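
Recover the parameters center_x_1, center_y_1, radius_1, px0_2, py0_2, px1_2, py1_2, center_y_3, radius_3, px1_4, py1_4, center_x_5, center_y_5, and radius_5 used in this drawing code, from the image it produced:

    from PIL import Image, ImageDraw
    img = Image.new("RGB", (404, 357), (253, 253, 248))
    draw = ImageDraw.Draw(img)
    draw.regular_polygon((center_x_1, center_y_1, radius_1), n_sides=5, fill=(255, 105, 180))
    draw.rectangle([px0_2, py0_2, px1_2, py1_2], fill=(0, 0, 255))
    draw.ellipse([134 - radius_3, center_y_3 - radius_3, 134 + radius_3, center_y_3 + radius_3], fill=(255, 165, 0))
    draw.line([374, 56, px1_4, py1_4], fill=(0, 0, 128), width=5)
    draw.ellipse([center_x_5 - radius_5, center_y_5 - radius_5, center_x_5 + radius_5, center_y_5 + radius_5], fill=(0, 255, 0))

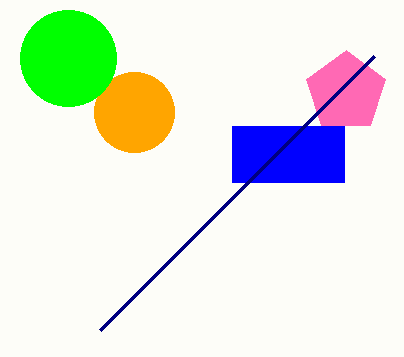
center_x_1 = 346, center_y_1 = 92, radius_1 = 42, px0_2 = 232, py0_2 = 126, px1_2 = 344, py1_2 = 182, center_y_3 = 112, radius_3 = 40, px1_4 = 100, py1_4 = 330, center_x_5 = 68, center_y_5 = 58, radius_5 = 48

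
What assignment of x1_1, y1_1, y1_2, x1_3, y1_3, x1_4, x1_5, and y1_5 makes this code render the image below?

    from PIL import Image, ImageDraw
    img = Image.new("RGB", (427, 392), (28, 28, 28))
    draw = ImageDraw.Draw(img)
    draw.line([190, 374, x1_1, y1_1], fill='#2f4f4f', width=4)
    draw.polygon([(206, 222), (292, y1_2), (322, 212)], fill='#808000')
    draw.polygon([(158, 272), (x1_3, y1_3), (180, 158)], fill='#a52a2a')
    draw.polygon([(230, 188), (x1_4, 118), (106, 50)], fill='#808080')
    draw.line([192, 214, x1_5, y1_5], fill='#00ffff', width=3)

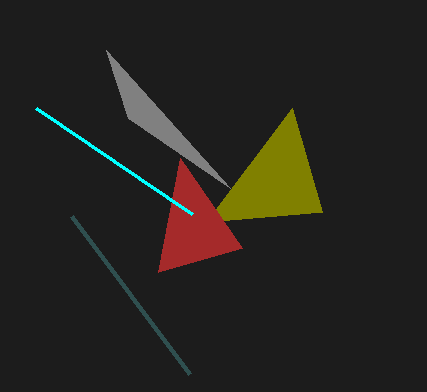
x1_1 = 72; y1_1 = 216; y1_2 = 108; x1_3 = 242; y1_3 = 248; x1_4 = 128; x1_5 = 36; y1_5 = 108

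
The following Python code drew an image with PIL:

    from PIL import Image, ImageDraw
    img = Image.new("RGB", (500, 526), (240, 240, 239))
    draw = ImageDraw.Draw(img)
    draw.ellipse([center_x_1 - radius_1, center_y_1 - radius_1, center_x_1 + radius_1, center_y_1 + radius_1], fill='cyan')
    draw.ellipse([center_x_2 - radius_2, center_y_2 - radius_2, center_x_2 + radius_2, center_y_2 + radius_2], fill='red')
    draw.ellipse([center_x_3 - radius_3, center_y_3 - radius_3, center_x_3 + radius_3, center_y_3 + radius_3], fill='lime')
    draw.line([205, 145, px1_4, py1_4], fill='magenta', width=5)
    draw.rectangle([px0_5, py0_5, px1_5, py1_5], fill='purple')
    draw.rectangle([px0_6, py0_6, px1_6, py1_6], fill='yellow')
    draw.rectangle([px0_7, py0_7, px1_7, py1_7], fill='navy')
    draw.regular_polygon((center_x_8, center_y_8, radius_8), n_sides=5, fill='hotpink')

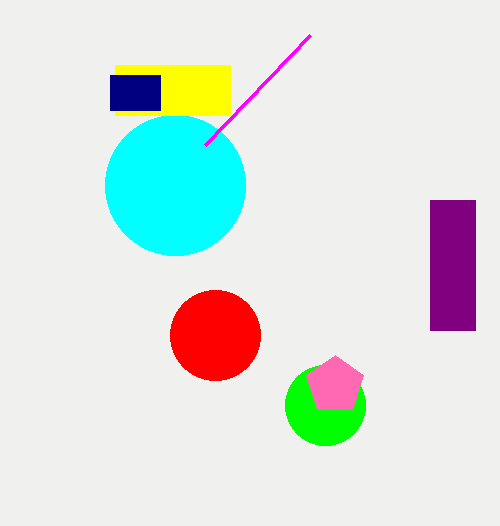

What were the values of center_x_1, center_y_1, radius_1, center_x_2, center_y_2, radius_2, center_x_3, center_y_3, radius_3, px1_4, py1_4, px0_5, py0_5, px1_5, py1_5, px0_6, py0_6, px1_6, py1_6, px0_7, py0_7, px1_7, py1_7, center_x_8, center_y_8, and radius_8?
center_x_1 = 175, center_y_1 = 185, radius_1 = 70, center_x_2 = 215, center_y_2 = 335, radius_2 = 45, center_x_3 = 325, center_y_3 = 405, radius_3 = 40, px1_4 = 310, py1_4 = 35, px0_5 = 430, py0_5 = 200, px1_5 = 475, py1_5 = 330, px0_6 = 115, py0_6 = 65, px1_6 = 230, py1_6 = 115, px0_7 = 110, py0_7 = 75, px1_7 = 160, py1_7 = 110, center_x_8 = 335, center_y_8 = 385, radius_8 = 30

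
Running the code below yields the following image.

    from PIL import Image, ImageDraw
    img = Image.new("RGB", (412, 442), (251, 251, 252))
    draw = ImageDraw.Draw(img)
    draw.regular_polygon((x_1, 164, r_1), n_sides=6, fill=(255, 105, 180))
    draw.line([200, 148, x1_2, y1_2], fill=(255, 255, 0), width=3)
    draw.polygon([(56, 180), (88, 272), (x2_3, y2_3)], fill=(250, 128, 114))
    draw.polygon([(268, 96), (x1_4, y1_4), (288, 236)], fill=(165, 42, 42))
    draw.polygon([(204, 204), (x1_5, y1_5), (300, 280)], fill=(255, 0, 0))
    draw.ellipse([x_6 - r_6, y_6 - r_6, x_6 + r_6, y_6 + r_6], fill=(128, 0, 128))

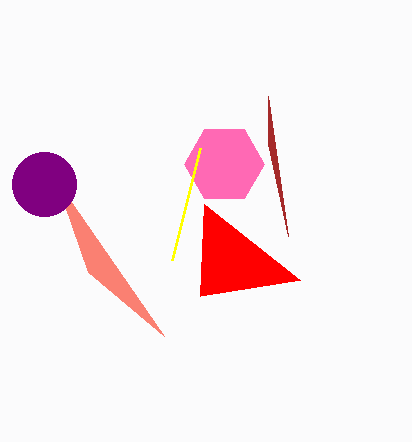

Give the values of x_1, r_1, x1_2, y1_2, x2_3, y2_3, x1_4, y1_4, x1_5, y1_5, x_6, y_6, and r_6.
x_1 = 224; r_1 = 40; x1_2 = 172; y1_2 = 260; x2_3 = 164; y2_3 = 336; x1_4 = 268; y1_4 = 144; x1_5 = 200; y1_5 = 296; x_6 = 44; y_6 = 184; r_6 = 32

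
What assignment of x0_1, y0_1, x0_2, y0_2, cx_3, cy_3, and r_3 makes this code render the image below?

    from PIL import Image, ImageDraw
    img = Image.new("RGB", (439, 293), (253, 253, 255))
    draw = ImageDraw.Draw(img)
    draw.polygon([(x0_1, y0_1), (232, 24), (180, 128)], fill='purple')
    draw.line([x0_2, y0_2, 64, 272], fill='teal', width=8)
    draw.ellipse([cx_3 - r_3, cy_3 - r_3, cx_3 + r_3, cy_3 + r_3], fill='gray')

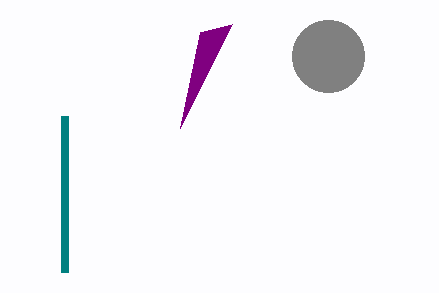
x0_1 = 200, y0_1 = 32, x0_2 = 64, y0_2 = 116, cx_3 = 328, cy_3 = 56, r_3 = 36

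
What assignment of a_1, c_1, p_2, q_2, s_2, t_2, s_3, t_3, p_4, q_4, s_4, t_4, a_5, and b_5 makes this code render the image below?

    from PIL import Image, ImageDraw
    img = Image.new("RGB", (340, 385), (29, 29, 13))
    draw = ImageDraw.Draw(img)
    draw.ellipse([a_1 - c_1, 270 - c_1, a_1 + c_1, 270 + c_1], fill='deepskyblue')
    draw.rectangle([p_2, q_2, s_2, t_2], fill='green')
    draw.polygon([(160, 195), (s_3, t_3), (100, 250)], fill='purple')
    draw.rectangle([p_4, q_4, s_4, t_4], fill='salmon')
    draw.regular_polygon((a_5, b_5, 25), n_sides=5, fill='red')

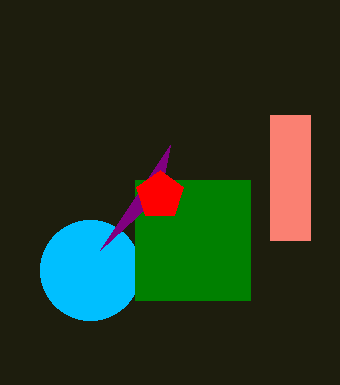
a_1 = 90; c_1 = 50; p_2 = 135; q_2 = 180; s_2 = 250; t_2 = 300; s_3 = 170; t_3 = 145; p_4 = 270; q_4 = 115; s_4 = 310; t_4 = 240; a_5 = 160; b_5 = 195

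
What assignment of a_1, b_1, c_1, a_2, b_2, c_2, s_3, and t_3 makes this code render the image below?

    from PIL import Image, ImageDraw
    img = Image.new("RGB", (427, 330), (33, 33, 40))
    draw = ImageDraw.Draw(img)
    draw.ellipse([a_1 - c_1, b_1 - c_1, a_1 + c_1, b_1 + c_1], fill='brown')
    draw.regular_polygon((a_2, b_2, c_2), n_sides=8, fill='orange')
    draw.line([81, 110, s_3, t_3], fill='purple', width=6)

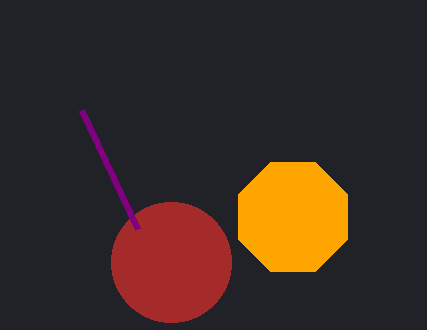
a_1 = 171, b_1 = 262, c_1 = 60, a_2 = 293, b_2 = 217, c_2 = 59, s_3 = 137, t_3 = 229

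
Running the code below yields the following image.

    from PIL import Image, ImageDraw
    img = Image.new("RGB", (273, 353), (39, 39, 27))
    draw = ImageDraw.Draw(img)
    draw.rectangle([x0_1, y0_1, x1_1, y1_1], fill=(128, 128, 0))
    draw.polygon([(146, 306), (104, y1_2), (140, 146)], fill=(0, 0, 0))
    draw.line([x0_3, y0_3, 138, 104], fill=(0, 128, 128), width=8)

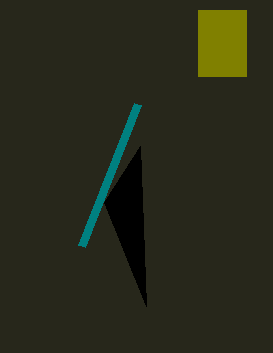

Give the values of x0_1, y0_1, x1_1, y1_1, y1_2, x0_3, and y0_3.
x0_1 = 198
y0_1 = 10
x1_1 = 246
y1_1 = 76
y1_2 = 202
x0_3 = 82
y0_3 = 246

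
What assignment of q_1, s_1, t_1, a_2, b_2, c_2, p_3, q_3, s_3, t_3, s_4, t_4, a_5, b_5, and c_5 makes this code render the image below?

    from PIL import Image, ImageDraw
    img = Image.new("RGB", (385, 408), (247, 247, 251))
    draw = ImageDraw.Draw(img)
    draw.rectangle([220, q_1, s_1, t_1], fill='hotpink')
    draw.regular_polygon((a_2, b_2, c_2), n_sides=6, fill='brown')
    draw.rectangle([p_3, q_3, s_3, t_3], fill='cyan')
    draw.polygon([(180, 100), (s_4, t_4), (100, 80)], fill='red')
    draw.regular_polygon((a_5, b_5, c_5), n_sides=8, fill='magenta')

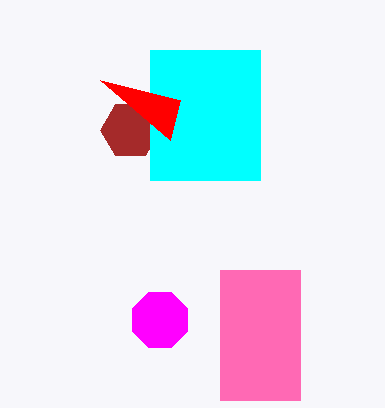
q_1 = 270, s_1 = 300, t_1 = 400, a_2 = 130, b_2 = 130, c_2 = 30, p_3 = 150, q_3 = 50, s_3 = 260, t_3 = 180, s_4 = 170, t_4 = 140, a_5 = 160, b_5 = 320, c_5 = 30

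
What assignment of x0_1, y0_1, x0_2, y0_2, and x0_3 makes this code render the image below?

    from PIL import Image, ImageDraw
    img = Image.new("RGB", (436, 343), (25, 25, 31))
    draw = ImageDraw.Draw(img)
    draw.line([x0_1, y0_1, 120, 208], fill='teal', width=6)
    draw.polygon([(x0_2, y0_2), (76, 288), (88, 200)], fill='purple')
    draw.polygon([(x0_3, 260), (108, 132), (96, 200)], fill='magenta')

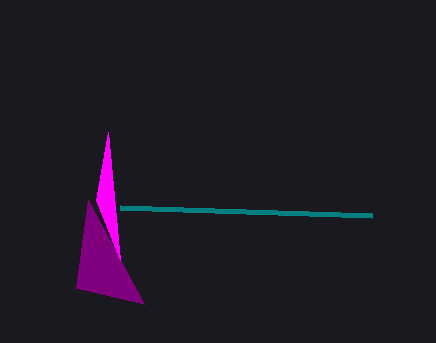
x0_1 = 372, y0_1 = 216, x0_2 = 144, y0_2 = 304, x0_3 = 120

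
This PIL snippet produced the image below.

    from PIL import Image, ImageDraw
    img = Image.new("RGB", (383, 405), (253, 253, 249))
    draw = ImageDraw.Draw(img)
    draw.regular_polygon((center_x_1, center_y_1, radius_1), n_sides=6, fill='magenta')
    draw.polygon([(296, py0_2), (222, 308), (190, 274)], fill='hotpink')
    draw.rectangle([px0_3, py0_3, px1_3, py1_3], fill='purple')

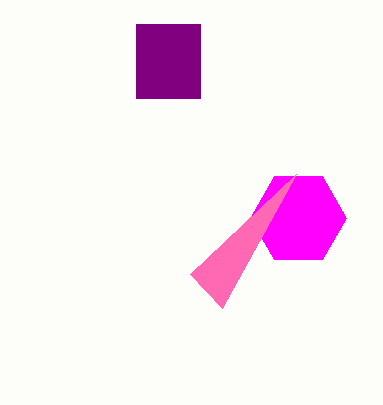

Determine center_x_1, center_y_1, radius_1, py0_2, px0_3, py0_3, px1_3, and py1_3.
center_x_1 = 298
center_y_1 = 218
radius_1 = 48
py0_2 = 174
px0_3 = 136
py0_3 = 24
px1_3 = 200
py1_3 = 98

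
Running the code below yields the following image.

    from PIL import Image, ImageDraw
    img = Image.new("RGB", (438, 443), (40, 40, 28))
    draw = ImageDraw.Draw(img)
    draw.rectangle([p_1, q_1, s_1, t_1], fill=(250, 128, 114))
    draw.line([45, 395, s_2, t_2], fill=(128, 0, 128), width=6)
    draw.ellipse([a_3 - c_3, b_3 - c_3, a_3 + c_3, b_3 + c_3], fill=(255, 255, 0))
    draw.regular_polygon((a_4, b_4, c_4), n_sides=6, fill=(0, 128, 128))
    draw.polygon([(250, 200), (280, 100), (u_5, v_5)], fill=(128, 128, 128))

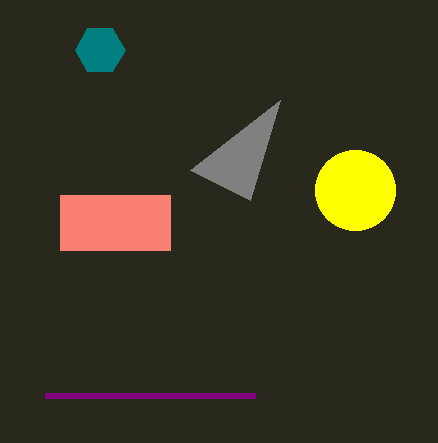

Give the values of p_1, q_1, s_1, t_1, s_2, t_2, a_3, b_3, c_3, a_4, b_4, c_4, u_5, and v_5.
p_1 = 60
q_1 = 195
s_1 = 170
t_1 = 250
s_2 = 255
t_2 = 395
a_3 = 355
b_3 = 190
c_3 = 40
a_4 = 100
b_4 = 50
c_4 = 25
u_5 = 190
v_5 = 170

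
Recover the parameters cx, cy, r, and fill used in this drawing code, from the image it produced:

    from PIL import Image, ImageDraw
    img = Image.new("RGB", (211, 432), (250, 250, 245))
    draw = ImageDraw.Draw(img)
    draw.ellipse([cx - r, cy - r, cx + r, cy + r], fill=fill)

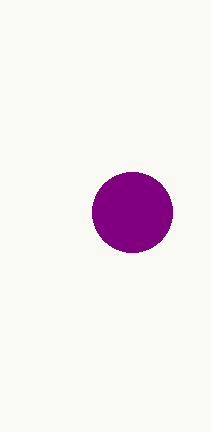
cx = 132, cy = 212, r = 40, fill = 'purple'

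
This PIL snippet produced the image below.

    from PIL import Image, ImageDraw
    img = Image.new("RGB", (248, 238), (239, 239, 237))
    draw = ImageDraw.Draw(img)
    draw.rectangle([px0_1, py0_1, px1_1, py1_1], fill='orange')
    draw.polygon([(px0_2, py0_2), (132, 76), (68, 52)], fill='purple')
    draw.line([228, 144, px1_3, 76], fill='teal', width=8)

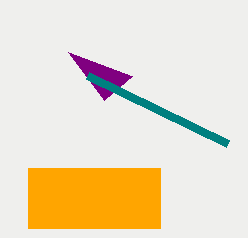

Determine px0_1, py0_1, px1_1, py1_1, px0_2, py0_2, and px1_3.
px0_1 = 28, py0_1 = 168, px1_1 = 160, py1_1 = 228, px0_2 = 104, py0_2 = 100, px1_3 = 88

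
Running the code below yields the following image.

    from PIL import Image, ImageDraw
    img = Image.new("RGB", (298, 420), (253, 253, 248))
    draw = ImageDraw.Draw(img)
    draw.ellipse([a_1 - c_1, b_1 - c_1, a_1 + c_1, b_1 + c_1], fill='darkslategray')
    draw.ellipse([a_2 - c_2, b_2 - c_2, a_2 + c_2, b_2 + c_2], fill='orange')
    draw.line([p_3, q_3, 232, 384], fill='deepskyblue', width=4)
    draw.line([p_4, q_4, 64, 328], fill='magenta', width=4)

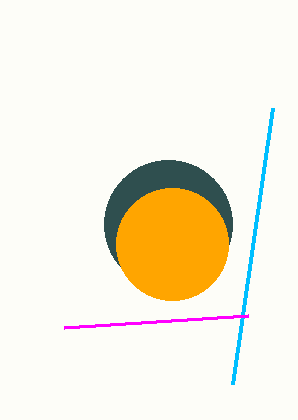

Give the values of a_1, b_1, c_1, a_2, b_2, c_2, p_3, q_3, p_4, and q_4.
a_1 = 168; b_1 = 224; c_1 = 64; a_2 = 172; b_2 = 244; c_2 = 56; p_3 = 272; q_3 = 108; p_4 = 248; q_4 = 316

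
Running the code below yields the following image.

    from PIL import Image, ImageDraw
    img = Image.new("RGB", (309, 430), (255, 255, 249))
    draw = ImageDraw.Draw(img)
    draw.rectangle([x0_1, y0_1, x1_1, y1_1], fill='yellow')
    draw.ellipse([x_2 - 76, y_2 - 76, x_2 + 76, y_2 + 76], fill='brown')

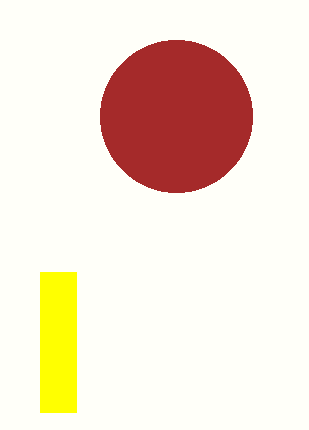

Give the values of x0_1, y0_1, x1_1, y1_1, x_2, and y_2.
x0_1 = 40, y0_1 = 272, x1_1 = 76, y1_1 = 412, x_2 = 176, y_2 = 116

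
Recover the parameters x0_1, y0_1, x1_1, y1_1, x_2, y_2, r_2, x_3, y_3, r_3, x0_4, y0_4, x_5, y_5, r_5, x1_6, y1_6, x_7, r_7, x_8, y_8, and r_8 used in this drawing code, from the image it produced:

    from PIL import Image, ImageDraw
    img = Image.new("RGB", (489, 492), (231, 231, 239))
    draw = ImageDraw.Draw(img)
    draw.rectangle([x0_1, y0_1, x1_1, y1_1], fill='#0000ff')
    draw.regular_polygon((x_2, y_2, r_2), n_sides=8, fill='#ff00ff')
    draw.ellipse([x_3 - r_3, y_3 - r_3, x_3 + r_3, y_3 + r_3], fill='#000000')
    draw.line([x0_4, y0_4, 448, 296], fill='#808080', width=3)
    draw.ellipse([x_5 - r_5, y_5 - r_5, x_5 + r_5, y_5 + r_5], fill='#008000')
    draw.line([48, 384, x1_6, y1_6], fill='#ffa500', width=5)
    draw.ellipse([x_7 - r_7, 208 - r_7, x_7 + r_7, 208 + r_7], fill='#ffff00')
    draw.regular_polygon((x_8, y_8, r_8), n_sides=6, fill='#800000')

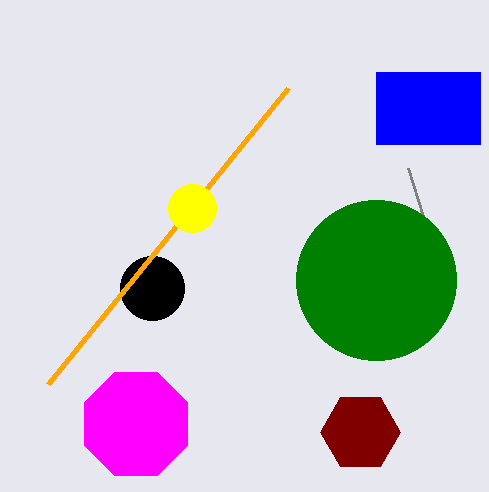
x0_1 = 376
y0_1 = 72
x1_1 = 480
y1_1 = 144
x_2 = 136
y_2 = 424
r_2 = 56
x_3 = 152
y_3 = 288
r_3 = 32
x0_4 = 408
y0_4 = 168
x_5 = 376
y_5 = 280
r_5 = 80
x1_6 = 288
y1_6 = 88
x_7 = 192
r_7 = 24
x_8 = 360
y_8 = 432
r_8 = 40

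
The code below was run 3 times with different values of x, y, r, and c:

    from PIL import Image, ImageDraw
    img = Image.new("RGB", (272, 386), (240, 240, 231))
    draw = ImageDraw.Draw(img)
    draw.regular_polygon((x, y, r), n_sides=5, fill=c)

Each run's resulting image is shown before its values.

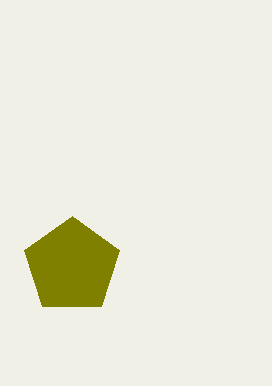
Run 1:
x = 72; y = 266; r = 50; c = 'olive'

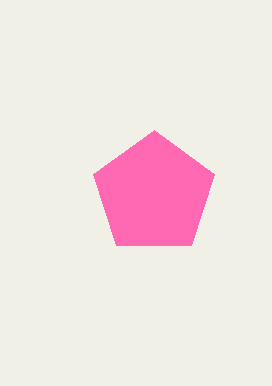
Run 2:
x = 154; y = 194; r = 64; c = 'hotpink'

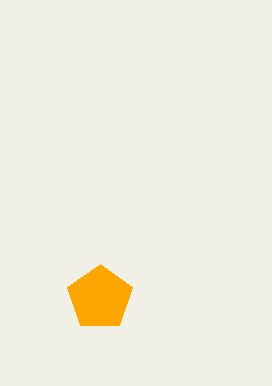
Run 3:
x = 100
y = 298
r = 34
c = 'orange'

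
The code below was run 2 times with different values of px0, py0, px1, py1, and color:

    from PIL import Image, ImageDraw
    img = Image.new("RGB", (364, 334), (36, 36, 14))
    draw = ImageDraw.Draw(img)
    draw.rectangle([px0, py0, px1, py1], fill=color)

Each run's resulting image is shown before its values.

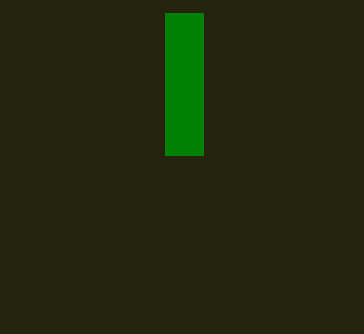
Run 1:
px0 = 165, py0 = 13, px1 = 203, py1 = 155, color = 'green'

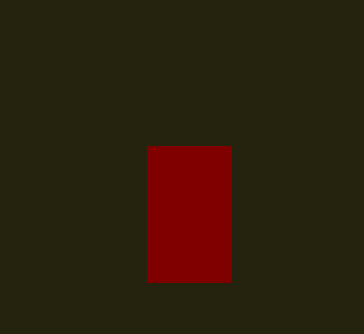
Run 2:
px0 = 147; py0 = 146; px1 = 231; py1 = 282; color = 'maroon'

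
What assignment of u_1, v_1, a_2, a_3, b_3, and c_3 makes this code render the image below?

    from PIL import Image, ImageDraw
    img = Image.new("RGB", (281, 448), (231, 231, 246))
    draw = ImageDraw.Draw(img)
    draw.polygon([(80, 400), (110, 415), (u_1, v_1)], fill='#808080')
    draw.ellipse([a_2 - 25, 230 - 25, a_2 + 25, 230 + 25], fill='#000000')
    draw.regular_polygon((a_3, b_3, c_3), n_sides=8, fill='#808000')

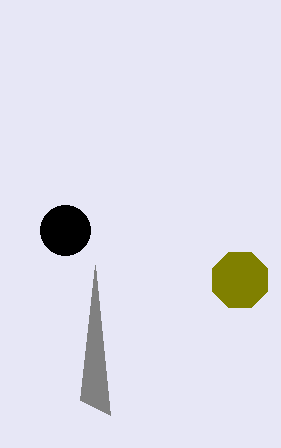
u_1 = 95, v_1 = 265, a_2 = 65, a_3 = 240, b_3 = 280, c_3 = 30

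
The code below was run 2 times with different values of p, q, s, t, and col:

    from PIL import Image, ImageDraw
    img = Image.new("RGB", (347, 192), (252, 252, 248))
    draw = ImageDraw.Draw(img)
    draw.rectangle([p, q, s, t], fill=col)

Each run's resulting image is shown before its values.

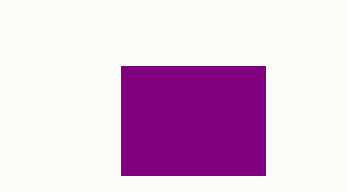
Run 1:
p = 121, q = 66, s = 265, t = 175, col = 'purple'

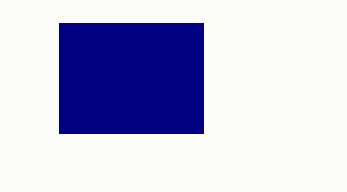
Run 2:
p = 59, q = 23, s = 203, t = 133, col = 'navy'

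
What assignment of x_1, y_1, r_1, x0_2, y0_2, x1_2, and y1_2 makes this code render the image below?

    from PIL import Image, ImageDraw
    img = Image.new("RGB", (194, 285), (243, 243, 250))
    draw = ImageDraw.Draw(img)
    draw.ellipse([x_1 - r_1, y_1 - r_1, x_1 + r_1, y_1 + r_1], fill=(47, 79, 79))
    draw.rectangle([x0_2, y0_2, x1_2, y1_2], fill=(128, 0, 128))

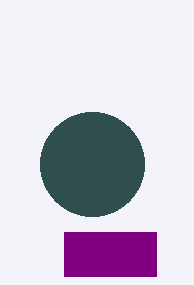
x_1 = 92
y_1 = 164
r_1 = 52
x0_2 = 64
y0_2 = 232
x1_2 = 156
y1_2 = 276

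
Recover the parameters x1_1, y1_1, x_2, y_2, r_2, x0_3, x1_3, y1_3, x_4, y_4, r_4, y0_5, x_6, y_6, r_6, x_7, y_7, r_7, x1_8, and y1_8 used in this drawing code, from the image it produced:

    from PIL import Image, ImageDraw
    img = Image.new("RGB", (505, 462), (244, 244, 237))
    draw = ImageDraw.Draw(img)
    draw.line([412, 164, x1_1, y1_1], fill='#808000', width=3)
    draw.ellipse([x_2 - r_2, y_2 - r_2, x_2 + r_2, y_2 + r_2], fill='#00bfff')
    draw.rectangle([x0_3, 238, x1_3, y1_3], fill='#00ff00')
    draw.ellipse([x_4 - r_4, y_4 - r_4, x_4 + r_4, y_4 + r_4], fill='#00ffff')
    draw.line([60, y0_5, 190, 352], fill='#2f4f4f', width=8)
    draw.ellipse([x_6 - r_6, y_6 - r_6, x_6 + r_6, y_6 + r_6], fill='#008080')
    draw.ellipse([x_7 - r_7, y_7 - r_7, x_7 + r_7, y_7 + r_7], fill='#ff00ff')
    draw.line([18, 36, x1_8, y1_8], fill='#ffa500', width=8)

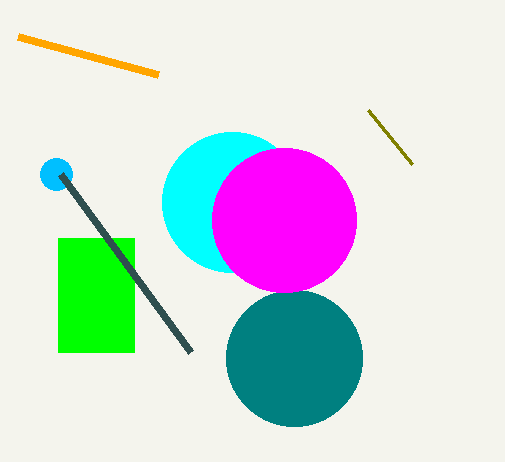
x1_1 = 368, y1_1 = 110, x_2 = 56, y_2 = 174, r_2 = 16, x0_3 = 58, x1_3 = 134, y1_3 = 352, x_4 = 232, y_4 = 202, r_4 = 70, y0_5 = 174, x_6 = 294, y_6 = 358, r_6 = 68, x_7 = 284, y_7 = 220, r_7 = 72, x1_8 = 158, y1_8 = 74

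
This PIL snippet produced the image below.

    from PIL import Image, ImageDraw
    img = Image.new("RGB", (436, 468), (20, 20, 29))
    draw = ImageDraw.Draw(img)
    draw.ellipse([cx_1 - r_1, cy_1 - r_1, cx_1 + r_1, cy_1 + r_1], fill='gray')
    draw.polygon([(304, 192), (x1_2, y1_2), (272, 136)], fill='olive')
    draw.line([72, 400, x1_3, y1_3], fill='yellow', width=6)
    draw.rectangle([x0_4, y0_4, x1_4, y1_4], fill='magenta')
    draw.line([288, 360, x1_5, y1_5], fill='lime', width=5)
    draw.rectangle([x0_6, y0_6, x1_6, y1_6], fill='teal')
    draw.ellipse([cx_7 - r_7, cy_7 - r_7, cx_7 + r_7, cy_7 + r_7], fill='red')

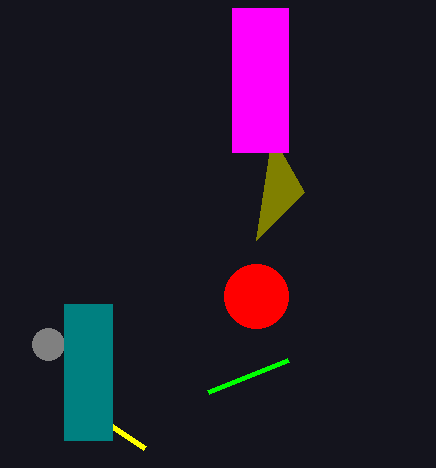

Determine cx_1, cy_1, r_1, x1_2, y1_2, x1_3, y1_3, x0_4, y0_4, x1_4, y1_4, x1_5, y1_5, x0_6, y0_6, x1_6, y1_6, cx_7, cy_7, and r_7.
cx_1 = 48, cy_1 = 344, r_1 = 16, x1_2 = 256, y1_2 = 240, x1_3 = 144, y1_3 = 448, x0_4 = 232, y0_4 = 8, x1_4 = 288, y1_4 = 152, x1_5 = 208, y1_5 = 392, x0_6 = 64, y0_6 = 304, x1_6 = 112, y1_6 = 440, cx_7 = 256, cy_7 = 296, r_7 = 32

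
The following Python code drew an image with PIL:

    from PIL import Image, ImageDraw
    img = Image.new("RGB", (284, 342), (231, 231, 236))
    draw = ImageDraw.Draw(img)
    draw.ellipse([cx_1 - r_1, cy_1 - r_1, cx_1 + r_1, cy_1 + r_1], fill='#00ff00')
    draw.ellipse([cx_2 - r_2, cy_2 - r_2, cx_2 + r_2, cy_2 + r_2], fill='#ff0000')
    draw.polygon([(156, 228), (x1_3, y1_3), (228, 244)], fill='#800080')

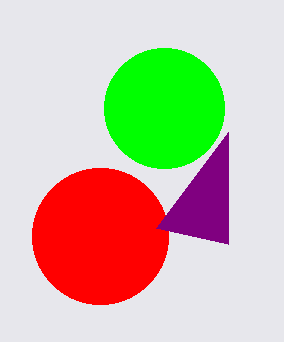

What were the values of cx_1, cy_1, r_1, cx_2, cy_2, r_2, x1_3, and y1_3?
cx_1 = 164
cy_1 = 108
r_1 = 60
cx_2 = 100
cy_2 = 236
r_2 = 68
x1_3 = 228
y1_3 = 132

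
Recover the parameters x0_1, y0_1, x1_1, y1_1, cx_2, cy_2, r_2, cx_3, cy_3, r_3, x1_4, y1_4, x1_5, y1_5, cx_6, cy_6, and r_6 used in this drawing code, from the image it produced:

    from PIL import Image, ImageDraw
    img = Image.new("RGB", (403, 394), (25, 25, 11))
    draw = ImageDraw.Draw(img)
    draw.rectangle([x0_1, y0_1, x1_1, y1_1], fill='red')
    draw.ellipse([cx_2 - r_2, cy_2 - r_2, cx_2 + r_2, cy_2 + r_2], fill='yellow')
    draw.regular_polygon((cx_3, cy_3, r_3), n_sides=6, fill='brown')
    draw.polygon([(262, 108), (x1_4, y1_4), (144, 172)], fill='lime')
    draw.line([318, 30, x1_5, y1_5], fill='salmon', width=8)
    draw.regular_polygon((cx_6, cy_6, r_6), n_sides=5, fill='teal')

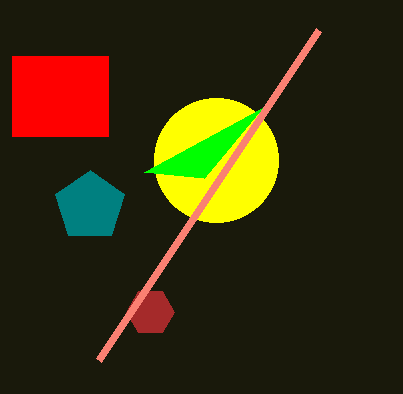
x0_1 = 12, y0_1 = 56, x1_1 = 108, y1_1 = 136, cx_2 = 216, cy_2 = 160, r_2 = 62, cx_3 = 150, cy_3 = 312, r_3 = 24, x1_4 = 204, y1_4 = 178, x1_5 = 98, y1_5 = 360, cx_6 = 90, cy_6 = 206, r_6 = 36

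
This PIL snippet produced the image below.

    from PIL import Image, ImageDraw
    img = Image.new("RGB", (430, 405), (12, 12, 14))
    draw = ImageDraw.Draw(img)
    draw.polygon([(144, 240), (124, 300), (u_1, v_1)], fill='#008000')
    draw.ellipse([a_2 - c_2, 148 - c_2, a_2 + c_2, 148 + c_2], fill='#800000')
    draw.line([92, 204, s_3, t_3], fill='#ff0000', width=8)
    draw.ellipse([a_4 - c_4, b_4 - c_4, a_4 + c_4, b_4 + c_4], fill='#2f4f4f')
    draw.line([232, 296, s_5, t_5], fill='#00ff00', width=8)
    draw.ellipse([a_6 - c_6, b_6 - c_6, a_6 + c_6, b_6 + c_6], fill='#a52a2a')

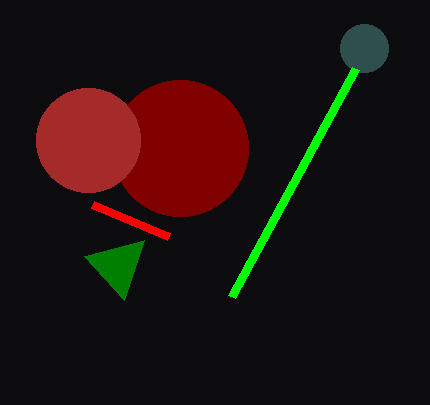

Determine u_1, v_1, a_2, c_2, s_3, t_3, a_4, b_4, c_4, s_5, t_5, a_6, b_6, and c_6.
u_1 = 84, v_1 = 256, a_2 = 180, c_2 = 68, s_3 = 168, t_3 = 236, a_4 = 364, b_4 = 48, c_4 = 24, s_5 = 356, t_5 = 68, a_6 = 88, b_6 = 140, c_6 = 52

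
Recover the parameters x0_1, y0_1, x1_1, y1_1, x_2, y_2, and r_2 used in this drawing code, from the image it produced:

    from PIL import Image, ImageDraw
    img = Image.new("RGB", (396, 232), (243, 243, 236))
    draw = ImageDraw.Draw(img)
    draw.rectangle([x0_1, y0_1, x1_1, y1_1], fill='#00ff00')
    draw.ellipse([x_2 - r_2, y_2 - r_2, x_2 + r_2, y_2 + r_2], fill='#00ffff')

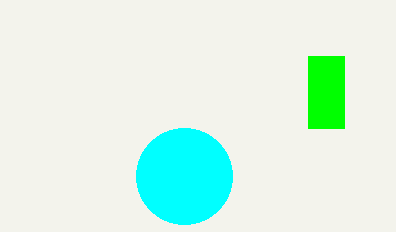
x0_1 = 308
y0_1 = 56
x1_1 = 344
y1_1 = 128
x_2 = 184
y_2 = 176
r_2 = 48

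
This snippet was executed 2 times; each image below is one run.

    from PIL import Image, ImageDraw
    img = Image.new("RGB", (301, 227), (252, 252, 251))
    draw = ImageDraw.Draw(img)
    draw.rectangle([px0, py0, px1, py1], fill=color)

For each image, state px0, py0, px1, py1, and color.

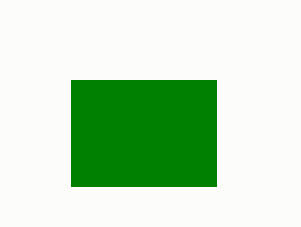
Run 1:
px0 = 71
py0 = 80
px1 = 216
py1 = 186
color = 'green'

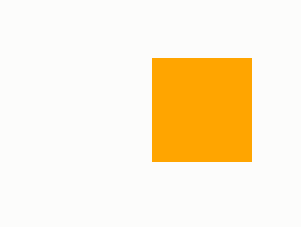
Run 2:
px0 = 152, py0 = 58, px1 = 251, py1 = 161, color = 'orange'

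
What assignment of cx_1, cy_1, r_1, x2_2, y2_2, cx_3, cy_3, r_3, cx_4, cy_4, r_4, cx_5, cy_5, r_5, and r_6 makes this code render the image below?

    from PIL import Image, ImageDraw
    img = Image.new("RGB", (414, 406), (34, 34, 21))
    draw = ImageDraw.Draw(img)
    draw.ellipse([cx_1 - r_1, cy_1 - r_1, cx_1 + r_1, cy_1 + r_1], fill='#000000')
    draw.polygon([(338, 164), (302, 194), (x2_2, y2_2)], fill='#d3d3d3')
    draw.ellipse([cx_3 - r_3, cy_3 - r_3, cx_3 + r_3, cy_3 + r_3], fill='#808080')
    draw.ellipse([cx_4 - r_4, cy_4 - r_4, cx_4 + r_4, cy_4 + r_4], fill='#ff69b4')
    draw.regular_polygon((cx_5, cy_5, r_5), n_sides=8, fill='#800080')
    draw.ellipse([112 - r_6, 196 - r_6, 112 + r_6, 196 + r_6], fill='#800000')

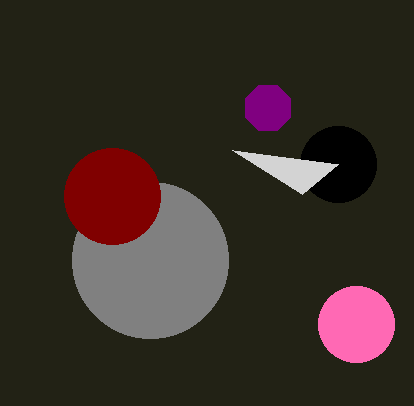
cx_1 = 338; cy_1 = 164; r_1 = 38; x2_2 = 232; y2_2 = 150; cx_3 = 150; cy_3 = 260; r_3 = 78; cx_4 = 356; cy_4 = 324; r_4 = 38; cx_5 = 268; cy_5 = 108; r_5 = 24; r_6 = 48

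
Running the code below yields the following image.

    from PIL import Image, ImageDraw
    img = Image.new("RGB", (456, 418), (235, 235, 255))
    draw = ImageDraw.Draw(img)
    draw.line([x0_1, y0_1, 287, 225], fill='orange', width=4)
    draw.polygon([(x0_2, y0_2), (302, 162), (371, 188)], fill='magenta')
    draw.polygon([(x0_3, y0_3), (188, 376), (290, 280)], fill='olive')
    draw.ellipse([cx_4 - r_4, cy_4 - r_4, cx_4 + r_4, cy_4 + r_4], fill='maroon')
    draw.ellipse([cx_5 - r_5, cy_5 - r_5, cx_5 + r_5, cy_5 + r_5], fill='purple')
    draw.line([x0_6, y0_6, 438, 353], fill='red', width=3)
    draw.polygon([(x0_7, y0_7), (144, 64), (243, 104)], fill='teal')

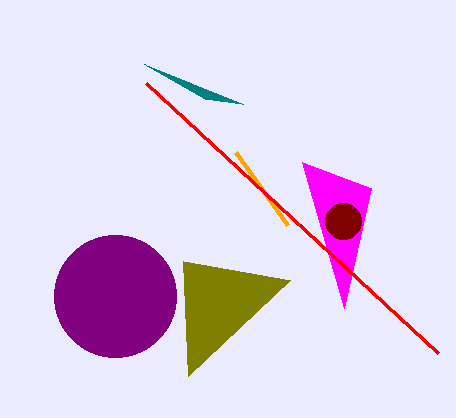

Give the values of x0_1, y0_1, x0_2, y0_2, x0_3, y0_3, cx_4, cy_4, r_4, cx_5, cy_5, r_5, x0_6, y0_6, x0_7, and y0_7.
x0_1 = 235, y0_1 = 152, x0_2 = 344, y0_2 = 308, x0_3 = 183, y0_3 = 261, cx_4 = 343, cy_4 = 221, r_4 = 18, cx_5 = 115, cy_5 = 296, r_5 = 61, x0_6 = 146, y0_6 = 83, x0_7 = 205, y0_7 = 99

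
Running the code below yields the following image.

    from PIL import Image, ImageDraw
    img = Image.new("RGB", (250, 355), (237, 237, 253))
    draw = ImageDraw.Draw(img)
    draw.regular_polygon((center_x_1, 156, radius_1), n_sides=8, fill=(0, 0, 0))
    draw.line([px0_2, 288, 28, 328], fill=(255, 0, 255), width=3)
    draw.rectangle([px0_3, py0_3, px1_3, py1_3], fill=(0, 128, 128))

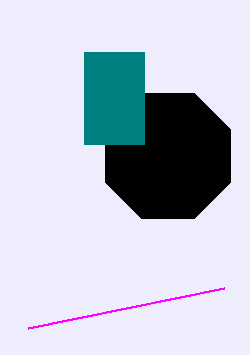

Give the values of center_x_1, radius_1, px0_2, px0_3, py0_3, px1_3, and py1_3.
center_x_1 = 168; radius_1 = 68; px0_2 = 224; px0_3 = 84; py0_3 = 52; px1_3 = 144; py1_3 = 144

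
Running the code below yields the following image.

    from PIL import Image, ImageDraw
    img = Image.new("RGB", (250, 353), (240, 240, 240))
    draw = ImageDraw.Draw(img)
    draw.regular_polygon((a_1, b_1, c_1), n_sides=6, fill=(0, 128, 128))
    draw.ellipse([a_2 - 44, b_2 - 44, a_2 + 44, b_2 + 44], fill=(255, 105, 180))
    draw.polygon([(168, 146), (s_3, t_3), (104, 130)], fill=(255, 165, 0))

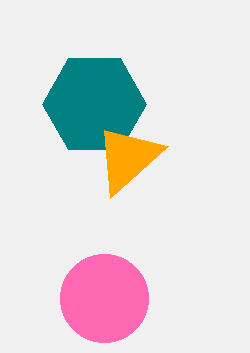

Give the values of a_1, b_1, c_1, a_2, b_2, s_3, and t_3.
a_1 = 94; b_1 = 104; c_1 = 52; a_2 = 104; b_2 = 298; s_3 = 110; t_3 = 198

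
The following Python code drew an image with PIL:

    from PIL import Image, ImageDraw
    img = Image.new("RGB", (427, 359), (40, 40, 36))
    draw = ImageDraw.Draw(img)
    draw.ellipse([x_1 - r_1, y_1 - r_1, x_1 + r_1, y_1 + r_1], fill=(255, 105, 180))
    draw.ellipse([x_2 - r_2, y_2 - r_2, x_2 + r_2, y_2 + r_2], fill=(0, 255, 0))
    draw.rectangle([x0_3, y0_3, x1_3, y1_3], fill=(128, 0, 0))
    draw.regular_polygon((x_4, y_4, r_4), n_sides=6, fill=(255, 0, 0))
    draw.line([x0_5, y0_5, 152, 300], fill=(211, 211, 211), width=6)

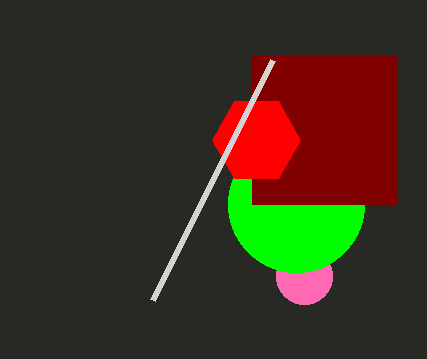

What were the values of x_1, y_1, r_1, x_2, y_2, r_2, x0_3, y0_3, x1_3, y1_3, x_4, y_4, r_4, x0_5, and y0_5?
x_1 = 304; y_1 = 276; r_1 = 28; x_2 = 296; y_2 = 204; r_2 = 68; x0_3 = 252; y0_3 = 56; x1_3 = 396; y1_3 = 204; x_4 = 256; y_4 = 140; r_4 = 44; x0_5 = 272; y0_5 = 60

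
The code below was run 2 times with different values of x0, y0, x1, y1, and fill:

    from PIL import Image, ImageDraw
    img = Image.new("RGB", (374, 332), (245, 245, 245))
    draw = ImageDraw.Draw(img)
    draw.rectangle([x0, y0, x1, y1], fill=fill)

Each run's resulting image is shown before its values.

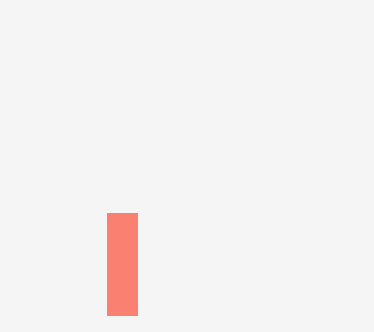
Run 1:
x0 = 107
y0 = 213
x1 = 137
y1 = 315
fill = 'salmon'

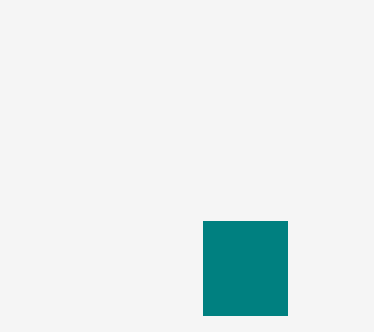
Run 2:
x0 = 203; y0 = 221; x1 = 287; y1 = 315; fill = 'teal'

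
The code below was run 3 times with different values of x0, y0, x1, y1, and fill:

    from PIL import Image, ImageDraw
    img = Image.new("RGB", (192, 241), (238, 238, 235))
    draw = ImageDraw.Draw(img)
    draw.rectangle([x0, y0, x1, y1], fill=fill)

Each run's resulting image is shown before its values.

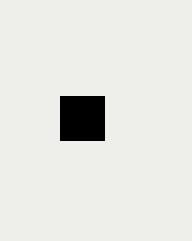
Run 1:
x0 = 60; y0 = 96; x1 = 104; y1 = 140; fill = 'black'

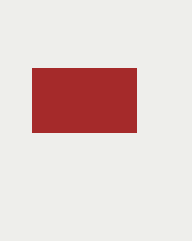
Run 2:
x0 = 32
y0 = 68
x1 = 136
y1 = 132
fill = 'brown'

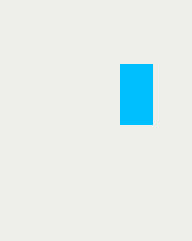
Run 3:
x0 = 120, y0 = 64, x1 = 152, y1 = 124, fill = 'deepskyblue'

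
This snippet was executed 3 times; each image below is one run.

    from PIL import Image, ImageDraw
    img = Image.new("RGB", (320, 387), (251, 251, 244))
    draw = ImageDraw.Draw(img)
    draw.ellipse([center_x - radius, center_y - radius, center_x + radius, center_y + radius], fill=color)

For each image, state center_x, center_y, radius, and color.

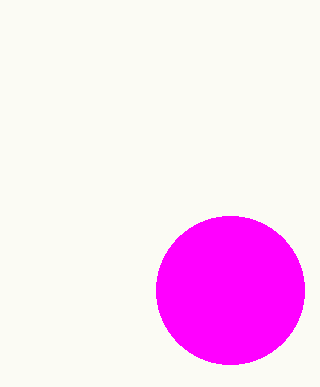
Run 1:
center_x = 230, center_y = 290, radius = 74, color = 'magenta'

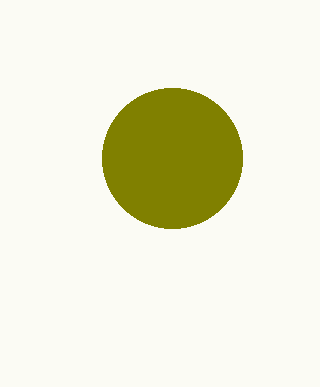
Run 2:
center_x = 172; center_y = 158; radius = 70; color = 'olive'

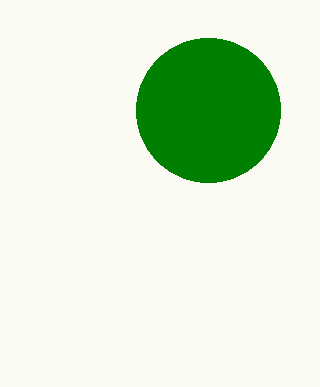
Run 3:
center_x = 208
center_y = 110
radius = 72
color = 'green'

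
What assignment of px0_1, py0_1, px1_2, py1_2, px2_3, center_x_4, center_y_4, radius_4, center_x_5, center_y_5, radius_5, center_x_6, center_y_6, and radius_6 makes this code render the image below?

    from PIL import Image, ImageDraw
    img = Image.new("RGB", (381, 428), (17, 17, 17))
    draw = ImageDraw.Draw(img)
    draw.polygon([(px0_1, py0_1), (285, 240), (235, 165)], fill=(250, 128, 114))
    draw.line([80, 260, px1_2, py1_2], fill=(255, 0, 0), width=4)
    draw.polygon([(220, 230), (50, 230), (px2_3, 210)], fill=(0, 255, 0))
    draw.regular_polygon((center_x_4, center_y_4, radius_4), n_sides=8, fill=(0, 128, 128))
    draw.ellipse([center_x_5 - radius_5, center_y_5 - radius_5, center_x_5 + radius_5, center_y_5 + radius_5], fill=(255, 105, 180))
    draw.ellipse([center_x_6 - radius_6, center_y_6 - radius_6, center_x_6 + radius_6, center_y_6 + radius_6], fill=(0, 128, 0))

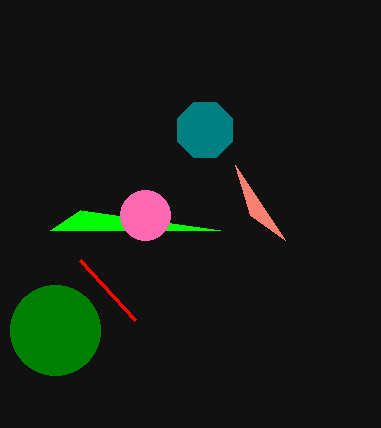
px0_1 = 250, py0_1 = 215, px1_2 = 135, py1_2 = 320, px2_3 = 80, center_x_4 = 205, center_y_4 = 130, radius_4 = 30, center_x_5 = 145, center_y_5 = 215, radius_5 = 25, center_x_6 = 55, center_y_6 = 330, radius_6 = 45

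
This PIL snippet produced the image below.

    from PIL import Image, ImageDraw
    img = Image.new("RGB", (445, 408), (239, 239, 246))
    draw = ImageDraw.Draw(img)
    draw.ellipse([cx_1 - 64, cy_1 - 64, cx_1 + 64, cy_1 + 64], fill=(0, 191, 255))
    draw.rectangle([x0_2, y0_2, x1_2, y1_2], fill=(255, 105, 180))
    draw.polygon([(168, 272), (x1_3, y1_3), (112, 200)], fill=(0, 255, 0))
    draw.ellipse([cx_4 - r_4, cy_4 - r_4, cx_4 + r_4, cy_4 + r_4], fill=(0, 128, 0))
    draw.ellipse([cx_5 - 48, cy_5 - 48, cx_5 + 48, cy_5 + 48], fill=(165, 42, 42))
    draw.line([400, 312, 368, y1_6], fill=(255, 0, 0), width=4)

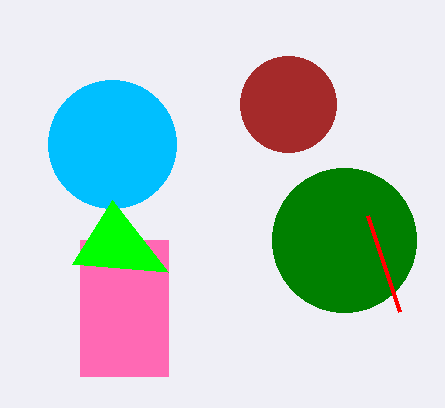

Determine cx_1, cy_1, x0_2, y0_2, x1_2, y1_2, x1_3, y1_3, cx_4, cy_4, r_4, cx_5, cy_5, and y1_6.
cx_1 = 112
cy_1 = 144
x0_2 = 80
y0_2 = 240
x1_2 = 168
y1_2 = 376
x1_3 = 72
y1_3 = 264
cx_4 = 344
cy_4 = 240
r_4 = 72
cx_5 = 288
cy_5 = 104
y1_6 = 216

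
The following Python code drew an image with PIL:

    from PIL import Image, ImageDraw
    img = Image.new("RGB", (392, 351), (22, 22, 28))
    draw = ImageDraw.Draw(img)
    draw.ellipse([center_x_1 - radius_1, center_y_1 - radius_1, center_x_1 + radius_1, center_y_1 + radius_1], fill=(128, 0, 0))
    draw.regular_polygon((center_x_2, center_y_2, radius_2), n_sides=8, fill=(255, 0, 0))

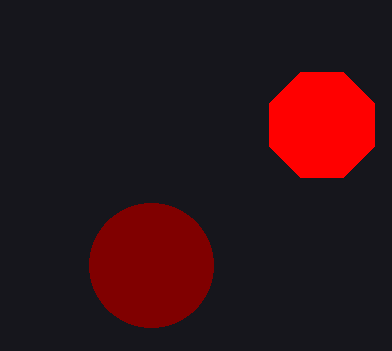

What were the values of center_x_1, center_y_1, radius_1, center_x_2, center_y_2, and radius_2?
center_x_1 = 151; center_y_1 = 265; radius_1 = 62; center_x_2 = 322; center_y_2 = 125; radius_2 = 57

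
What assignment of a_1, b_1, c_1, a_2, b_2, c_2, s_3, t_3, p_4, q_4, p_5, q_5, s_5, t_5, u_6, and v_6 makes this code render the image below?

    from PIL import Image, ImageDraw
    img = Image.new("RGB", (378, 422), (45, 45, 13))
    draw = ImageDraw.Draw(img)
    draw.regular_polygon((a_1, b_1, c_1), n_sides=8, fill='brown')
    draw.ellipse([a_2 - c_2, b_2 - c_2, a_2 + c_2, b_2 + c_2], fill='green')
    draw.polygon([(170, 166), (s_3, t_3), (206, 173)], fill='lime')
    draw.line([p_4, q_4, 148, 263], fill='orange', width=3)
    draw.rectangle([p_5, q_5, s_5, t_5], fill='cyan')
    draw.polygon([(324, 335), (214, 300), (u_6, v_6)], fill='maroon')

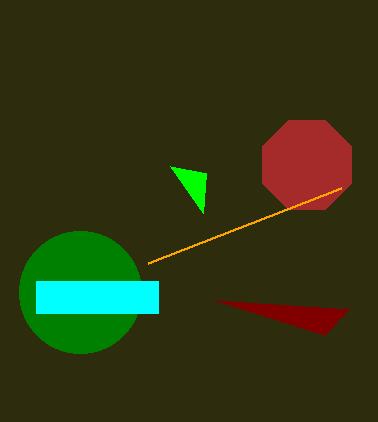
a_1 = 307
b_1 = 165
c_1 = 48
a_2 = 80
b_2 = 292
c_2 = 61
s_3 = 203
t_3 = 213
p_4 = 341
q_4 = 188
p_5 = 36
q_5 = 281
s_5 = 158
t_5 = 313
u_6 = 349
v_6 = 309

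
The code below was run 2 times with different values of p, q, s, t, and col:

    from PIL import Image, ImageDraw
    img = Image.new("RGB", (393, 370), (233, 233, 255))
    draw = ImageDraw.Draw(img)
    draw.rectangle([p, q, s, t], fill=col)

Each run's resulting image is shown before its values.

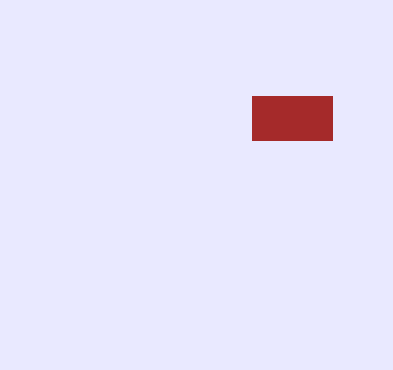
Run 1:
p = 252, q = 96, s = 332, t = 140, col = 'brown'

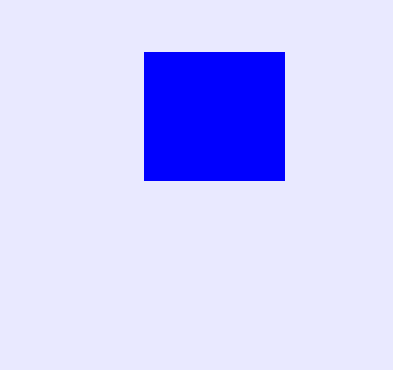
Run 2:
p = 144, q = 52, s = 284, t = 180, col = 'blue'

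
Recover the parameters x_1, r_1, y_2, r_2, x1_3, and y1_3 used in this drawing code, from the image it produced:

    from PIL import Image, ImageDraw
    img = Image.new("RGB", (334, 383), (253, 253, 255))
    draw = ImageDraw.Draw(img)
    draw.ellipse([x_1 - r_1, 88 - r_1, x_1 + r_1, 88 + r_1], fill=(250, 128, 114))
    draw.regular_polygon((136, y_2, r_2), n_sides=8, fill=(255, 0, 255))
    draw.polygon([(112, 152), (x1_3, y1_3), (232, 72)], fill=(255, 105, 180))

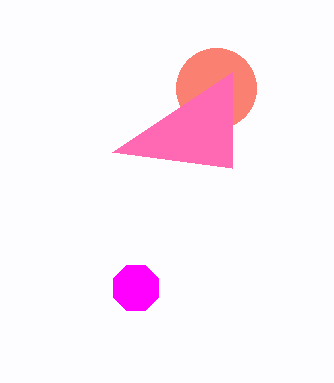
x_1 = 216, r_1 = 40, y_2 = 288, r_2 = 24, x1_3 = 232, y1_3 = 168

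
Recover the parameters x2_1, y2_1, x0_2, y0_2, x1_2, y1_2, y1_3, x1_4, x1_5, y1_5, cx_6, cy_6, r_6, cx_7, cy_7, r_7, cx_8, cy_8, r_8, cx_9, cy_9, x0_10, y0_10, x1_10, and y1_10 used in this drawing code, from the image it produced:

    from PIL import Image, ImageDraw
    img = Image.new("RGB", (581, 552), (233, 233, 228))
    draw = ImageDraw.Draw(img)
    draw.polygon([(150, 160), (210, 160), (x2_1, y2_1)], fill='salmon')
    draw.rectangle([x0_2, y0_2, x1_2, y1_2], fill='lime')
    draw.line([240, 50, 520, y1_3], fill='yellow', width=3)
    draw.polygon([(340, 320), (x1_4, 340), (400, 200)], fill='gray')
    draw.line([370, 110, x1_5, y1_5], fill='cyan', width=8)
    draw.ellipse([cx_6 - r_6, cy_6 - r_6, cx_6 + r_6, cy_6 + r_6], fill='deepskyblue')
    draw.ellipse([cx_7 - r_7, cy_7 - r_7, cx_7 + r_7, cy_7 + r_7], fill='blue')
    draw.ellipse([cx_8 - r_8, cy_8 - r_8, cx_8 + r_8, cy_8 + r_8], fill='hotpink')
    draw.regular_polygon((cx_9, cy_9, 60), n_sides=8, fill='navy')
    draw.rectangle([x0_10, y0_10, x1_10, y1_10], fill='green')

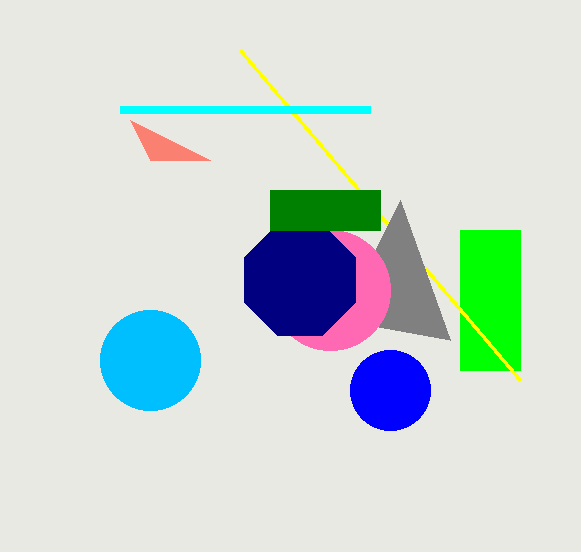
x2_1 = 130
y2_1 = 120
x0_2 = 460
y0_2 = 230
x1_2 = 520
y1_2 = 370
y1_3 = 380
x1_4 = 450
x1_5 = 120
y1_5 = 110
cx_6 = 150
cy_6 = 360
r_6 = 50
cx_7 = 390
cy_7 = 390
r_7 = 40
cx_8 = 330
cy_8 = 290
r_8 = 60
cx_9 = 300
cy_9 = 280
x0_10 = 270
y0_10 = 190
x1_10 = 380
y1_10 = 230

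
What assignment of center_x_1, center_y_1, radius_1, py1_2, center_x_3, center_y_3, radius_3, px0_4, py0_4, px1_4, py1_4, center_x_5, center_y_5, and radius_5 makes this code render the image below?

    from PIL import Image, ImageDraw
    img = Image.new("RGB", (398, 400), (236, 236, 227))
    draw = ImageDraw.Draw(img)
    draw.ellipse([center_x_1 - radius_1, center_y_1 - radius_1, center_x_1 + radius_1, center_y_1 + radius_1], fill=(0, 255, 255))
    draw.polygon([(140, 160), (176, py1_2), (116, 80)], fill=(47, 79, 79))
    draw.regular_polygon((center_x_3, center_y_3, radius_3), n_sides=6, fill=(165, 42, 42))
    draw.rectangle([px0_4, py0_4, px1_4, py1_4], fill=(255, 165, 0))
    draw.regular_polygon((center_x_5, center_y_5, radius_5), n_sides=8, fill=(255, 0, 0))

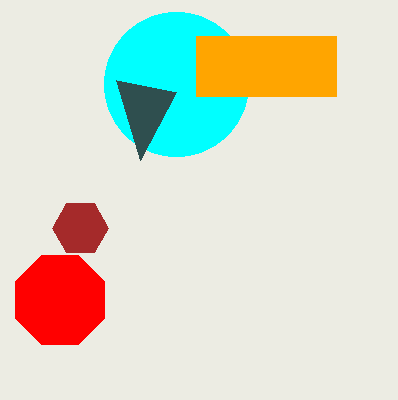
center_x_1 = 176, center_y_1 = 84, radius_1 = 72, py1_2 = 92, center_x_3 = 80, center_y_3 = 228, radius_3 = 28, px0_4 = 196, py0_4 = 36, px1_4 = 336, py1_4 = 96, center_x_5 = 60, center_y_5 = 300, radius_5 = 48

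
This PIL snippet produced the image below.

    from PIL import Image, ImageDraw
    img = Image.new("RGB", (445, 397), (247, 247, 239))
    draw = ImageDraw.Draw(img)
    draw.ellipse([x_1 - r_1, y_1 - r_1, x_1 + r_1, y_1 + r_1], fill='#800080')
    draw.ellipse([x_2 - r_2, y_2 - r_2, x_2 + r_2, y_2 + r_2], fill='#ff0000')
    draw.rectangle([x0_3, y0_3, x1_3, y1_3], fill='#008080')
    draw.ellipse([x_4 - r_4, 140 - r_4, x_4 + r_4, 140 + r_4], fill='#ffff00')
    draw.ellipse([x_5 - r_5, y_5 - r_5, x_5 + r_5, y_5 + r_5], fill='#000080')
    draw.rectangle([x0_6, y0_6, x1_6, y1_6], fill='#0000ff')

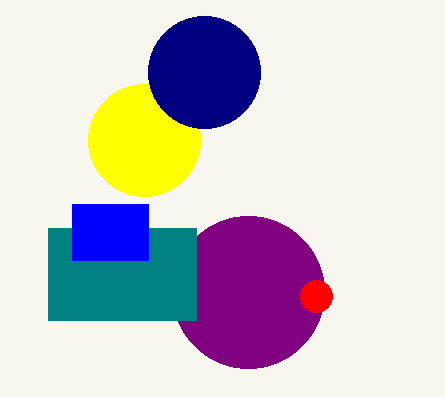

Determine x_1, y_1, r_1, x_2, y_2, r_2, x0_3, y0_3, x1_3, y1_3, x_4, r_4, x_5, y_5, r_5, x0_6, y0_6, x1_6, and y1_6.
x_1 = 248
y_1 = 292
r_1 = 76
x_2 = 316
y_2 = 296
r_2 = 16
x0_3 = 48
y0_3 = 228
x1_3 = 196
y1_3 = 320
x_4 = 144
r_4 = 56
x_5 = 204
y_5 = 72
r_5 = 56
x0_6 = 72
y0_6 = 204
x1_6 = 148
y1_6 = 260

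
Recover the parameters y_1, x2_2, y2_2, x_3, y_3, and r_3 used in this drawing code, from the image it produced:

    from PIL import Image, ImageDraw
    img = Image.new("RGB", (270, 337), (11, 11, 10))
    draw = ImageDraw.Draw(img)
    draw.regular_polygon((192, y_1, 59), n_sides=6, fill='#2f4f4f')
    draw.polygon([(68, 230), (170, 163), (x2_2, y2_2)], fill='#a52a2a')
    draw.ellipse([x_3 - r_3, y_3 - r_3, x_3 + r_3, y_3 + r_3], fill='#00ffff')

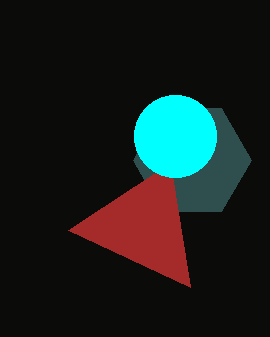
y_1 = 160; x2_2 = 190; y2_2 = 287; x_3 = 175; y_3 = 136; r_3 = 41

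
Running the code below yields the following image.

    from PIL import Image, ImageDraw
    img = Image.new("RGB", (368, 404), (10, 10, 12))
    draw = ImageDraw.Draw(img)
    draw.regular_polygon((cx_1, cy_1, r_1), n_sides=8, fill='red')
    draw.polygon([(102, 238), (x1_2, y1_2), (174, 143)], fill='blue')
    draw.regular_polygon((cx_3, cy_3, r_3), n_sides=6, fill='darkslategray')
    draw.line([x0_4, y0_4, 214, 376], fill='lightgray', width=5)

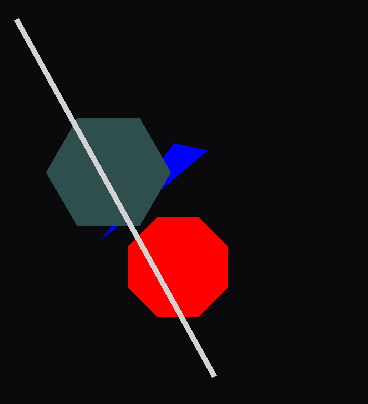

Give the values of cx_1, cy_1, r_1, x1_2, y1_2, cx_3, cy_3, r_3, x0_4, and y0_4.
cx_1 = 178
cy_1 = 267
r_1 = 54
x1_2 = 207
y1_2 = 150
cx_3 = 108
cy_3 = 172
r_3 = 62
x0_4 = 16
y0_4 = 19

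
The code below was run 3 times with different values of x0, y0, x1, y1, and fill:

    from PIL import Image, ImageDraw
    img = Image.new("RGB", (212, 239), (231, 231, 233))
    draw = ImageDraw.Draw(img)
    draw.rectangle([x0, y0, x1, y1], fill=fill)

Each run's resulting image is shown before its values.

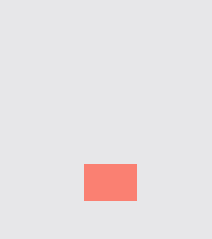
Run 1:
x0 = 84, y0 = 164, x1 = 136, y1 = 200, fill = 'salmon'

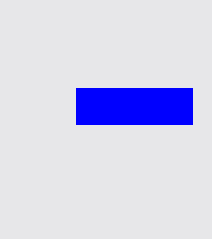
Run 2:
x0 = 76, y0 = 88, x1 = 192, y1 = 124, fill = 'blue'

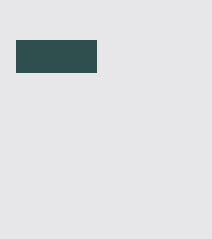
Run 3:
x0 = 16
y0 = 40
x1 = 96
y1 = 72
fill = 'darkslategray'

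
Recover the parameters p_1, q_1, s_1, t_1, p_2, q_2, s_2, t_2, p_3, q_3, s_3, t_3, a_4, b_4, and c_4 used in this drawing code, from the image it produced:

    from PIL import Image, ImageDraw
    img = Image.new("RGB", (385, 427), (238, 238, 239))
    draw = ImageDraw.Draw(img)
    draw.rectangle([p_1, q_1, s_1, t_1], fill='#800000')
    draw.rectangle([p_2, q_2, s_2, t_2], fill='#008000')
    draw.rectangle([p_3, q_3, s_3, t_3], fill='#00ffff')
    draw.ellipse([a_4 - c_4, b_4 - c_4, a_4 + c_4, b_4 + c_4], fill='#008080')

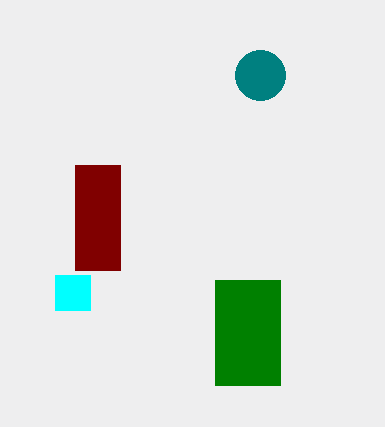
p_1 = 75, q_1 = 165, s_1 = 120, t_1 = 270, p_2 = 215, q_2 = 280, s_2 = 280, t_2 = 385, p_3 = 55, q_3 = 275, s_3 = 90, t_3 = 310, a_4 = 260, b_4 = 75, c_4 = 25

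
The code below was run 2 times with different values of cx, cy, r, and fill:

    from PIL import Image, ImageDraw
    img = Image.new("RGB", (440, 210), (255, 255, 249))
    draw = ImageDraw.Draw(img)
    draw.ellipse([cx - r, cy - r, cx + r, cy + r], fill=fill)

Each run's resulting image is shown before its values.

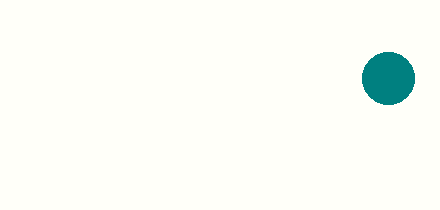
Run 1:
cx = 388, cy = 78, r = 26, fill = 'teal'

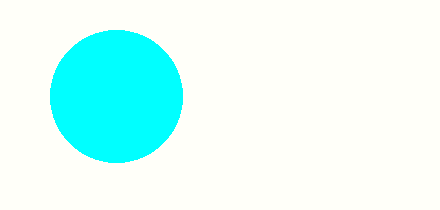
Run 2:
cx = 116; cy = 96; r = 66; fill = 'cyan'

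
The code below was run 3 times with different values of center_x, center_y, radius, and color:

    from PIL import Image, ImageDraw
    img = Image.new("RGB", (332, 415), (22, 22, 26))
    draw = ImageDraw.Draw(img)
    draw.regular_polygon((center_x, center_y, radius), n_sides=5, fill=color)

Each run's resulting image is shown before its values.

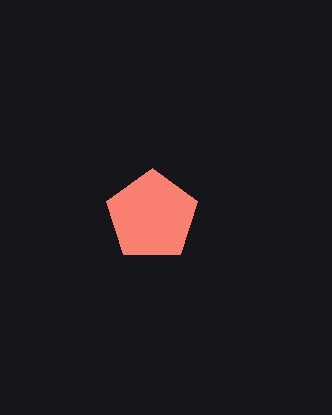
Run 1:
center_x = 152; center_y = 216; radius = 48; color = 'salmon'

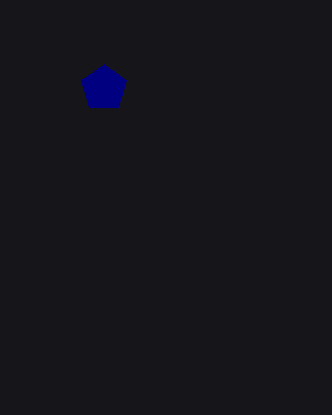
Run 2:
center_x = 104; center_y = 88; radius = 24; color = 'navy'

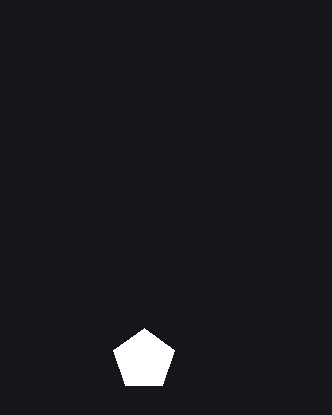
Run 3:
center_x = 144; center_y = 360; radius = 32; color = 'white'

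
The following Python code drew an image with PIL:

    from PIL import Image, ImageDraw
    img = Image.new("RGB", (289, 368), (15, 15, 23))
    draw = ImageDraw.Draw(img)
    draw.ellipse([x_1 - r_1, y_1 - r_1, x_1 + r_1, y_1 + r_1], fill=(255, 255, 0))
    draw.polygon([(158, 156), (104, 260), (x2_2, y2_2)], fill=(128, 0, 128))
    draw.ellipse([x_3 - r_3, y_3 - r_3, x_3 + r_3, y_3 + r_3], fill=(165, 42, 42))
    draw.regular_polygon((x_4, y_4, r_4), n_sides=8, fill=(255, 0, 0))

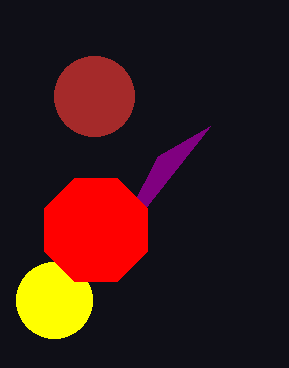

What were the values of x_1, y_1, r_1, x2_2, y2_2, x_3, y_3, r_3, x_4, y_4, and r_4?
x_1 = 54; y_1 = 300; r_1 = 38; x2_2 = 210; y2_2 = 126; x_3 = 94; y_3 = 96; r_3 = 40; x_4 = 96; y_4 = 230; r_4 = 56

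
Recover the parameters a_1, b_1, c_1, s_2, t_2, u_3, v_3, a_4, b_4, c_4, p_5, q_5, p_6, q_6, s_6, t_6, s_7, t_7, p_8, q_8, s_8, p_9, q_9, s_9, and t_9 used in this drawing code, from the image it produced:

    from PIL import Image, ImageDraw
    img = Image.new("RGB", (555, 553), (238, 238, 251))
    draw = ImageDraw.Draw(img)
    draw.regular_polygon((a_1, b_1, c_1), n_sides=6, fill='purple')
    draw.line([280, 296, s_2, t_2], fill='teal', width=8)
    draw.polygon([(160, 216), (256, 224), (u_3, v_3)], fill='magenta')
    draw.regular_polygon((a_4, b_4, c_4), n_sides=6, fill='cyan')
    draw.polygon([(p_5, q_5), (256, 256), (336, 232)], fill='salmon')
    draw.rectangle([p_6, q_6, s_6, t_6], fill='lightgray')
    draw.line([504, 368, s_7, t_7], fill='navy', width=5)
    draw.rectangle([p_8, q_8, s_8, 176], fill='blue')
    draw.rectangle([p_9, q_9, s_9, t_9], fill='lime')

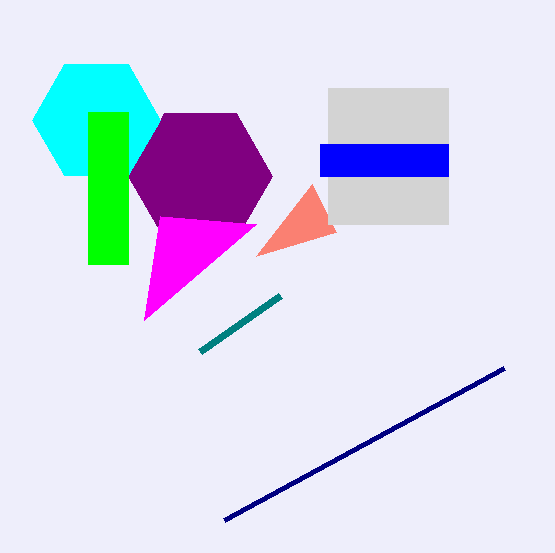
a_1 = 200, b_1 = 176, c_1 = 72, s_2 = 200, t_2 = 352, u_3 = 144, v_3 = 320, a_4 = 96, b_4 = 120, c_4 = 64, p_5 = 312, q_5 = 184, p_6 = 328, q_6 = 88, s_6 = 448, t_6 = 224, s_7 = 224, t_7 = 520, p_8 = 320, q_8 = 144, s_8 = 448, p_9 = 88, q_9 = 112, s_9 = 128, t_9 = 264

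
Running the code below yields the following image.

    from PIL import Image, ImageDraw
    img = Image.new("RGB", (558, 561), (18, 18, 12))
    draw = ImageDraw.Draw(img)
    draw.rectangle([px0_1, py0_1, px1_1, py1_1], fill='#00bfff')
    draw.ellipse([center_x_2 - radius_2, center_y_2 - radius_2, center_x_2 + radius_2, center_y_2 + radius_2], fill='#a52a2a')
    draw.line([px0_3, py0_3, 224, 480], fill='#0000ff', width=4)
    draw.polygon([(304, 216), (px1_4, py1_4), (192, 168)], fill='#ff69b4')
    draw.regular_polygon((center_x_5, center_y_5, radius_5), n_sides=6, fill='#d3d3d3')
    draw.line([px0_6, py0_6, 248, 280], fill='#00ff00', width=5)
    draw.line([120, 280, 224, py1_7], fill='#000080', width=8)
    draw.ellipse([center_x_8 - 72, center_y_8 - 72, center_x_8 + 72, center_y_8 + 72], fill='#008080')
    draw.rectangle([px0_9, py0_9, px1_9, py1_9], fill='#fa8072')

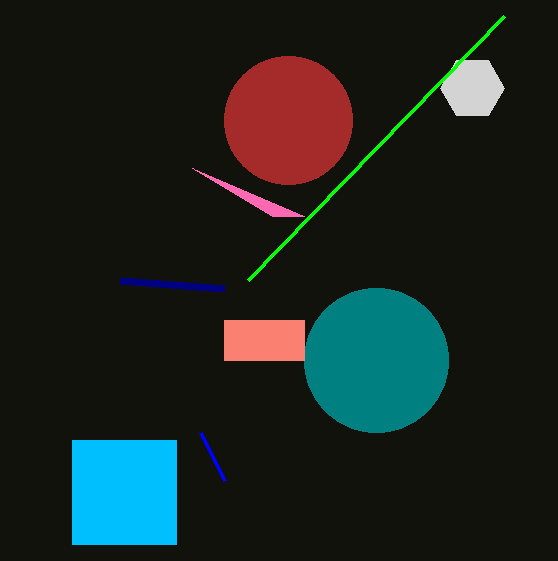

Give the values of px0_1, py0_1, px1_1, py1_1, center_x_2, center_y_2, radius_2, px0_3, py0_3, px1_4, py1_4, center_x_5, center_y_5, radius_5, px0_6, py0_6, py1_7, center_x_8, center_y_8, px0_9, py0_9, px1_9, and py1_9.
px0_1 = 72
py0_1 = 440
px1_1 = 176
py1_1 = 544
center_x_2 = 288
center_y_2 = 120
radius_2 = 64
px0_3 = 200
py0_3 = 432
px1_4 = 272
py1_4 = 216
center_x_5 = 472
center_y_5 = 88
radius_5 = 32
px0_6 = 504
py0_6 = 16
py1_7 = 288
center_x_8 = 376
center_y_8 = 360
px0_9 = 224
py0_9 = 320
px1_9 = 304
py1_9 = 360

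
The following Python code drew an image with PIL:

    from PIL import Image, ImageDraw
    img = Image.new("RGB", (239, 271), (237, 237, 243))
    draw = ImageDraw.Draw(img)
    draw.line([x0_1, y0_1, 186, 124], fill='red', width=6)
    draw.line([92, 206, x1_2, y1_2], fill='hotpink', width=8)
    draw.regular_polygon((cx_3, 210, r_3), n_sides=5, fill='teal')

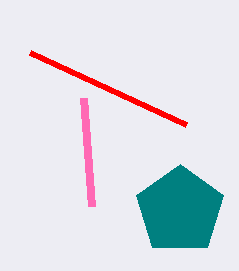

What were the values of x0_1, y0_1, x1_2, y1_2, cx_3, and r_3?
x0_1 = 30
y0_1 = 52
x1_2 = 84
y1_2 = 98
cx_3 = 180
r_3 = 46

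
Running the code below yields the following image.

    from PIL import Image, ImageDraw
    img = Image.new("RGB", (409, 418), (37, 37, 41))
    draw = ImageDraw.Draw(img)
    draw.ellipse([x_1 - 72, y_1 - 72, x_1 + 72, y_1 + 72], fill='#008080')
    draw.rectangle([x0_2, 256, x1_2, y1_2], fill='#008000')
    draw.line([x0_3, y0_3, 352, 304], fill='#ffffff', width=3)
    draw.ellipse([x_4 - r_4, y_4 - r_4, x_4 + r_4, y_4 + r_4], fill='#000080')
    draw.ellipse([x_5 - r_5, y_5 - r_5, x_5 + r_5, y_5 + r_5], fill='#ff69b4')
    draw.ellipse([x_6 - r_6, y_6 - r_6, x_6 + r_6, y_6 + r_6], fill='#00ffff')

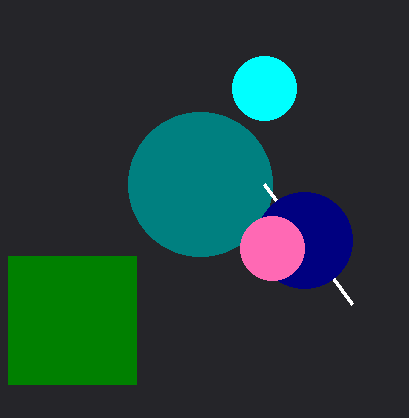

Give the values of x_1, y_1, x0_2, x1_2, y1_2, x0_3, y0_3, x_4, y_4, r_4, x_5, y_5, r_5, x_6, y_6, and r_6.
x_1 = 200; y_1 = 184; x0_2 = 8; x1_2 = 136; y1_2 = 384; x0_3 = 264; y0_3 = 184; x_4 = 304; y_4 = 240; r_4 = 48; x_5 = 272; y_5 = 248; r_5 = 32; x_6 = 264; y_6 = 88; r_6 = 32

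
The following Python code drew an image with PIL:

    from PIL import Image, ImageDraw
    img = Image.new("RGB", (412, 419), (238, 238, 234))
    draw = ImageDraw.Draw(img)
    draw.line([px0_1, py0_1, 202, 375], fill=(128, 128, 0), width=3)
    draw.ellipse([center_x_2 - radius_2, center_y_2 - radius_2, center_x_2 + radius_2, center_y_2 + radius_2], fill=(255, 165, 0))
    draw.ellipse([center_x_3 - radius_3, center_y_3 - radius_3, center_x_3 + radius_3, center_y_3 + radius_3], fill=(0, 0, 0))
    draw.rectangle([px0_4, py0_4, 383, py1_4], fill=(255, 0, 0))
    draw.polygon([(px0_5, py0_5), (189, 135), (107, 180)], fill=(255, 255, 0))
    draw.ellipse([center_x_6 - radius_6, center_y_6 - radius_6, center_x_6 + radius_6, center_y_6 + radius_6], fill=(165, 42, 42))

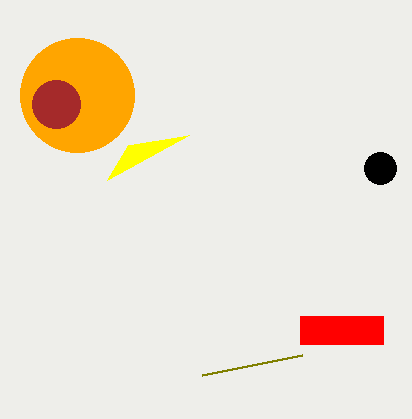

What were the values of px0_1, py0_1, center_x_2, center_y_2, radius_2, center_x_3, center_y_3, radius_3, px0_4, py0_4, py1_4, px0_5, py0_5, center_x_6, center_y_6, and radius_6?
px0_1 = 302
py0_1 = 355
center_x_2 = 77
center_y_2 = 95
radius_2 = 57
center_x_3 = 380
center_y_3 = 168
radius_3 = 16
px0_4 = 300
py0_4 = 316
py1_4 = 344
px0_5 = 128
py0_5 = 145
center_x_6 = 56
center_y_6 = 104
radius_6 = 24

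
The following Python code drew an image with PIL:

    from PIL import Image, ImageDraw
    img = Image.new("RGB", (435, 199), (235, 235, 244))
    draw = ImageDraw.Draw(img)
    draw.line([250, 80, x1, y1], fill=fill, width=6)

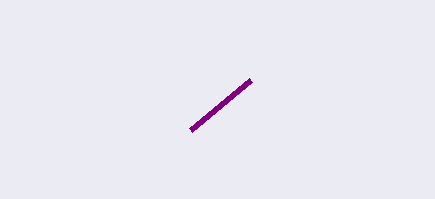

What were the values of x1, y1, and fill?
x1 = 190
y1 = 130
fill = 'purple'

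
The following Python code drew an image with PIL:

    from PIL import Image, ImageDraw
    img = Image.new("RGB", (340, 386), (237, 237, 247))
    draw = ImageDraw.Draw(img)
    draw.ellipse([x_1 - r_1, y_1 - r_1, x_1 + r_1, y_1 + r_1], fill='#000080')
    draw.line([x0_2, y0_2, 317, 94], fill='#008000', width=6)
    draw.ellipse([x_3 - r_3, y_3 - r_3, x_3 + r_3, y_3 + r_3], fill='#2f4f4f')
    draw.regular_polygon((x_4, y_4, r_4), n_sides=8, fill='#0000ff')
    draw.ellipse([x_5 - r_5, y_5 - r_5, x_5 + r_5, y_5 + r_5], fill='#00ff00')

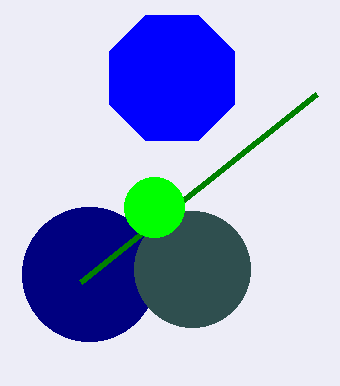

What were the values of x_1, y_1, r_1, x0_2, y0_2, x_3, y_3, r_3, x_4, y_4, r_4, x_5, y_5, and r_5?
x_1 = 89, y_1 = 274, r_1 = 67, x0_2 = 81, y0_2 = 282, x_3 = 192, y_3 = 269, r_3 = 58, x_4 = 172, y_4 = 78, r_4 = 68, x_5 = 154, y_5 = 207, r_5 = 30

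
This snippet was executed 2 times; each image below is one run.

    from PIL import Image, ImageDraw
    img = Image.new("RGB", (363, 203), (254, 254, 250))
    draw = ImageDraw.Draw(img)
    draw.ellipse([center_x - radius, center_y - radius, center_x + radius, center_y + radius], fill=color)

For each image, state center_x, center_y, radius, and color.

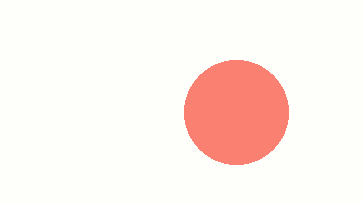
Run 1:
center_x = 236, center_y = 112, radius = 52, color = 'salmon'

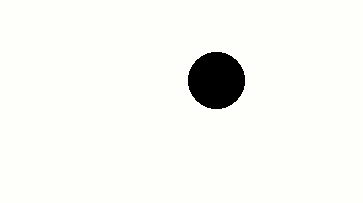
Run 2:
center_x = 216, center_y = 80, radius = 28, color = 'black'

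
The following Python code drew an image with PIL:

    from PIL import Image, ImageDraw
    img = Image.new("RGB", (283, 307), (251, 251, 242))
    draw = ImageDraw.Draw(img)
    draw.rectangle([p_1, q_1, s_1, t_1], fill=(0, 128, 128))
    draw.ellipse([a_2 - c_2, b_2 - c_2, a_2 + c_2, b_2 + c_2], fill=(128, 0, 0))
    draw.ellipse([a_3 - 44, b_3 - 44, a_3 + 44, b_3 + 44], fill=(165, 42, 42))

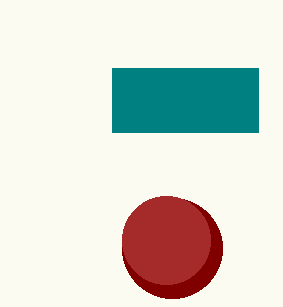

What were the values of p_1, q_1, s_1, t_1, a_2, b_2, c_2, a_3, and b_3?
p_1 = 112, q_1 = 68, s_1 = 258, t_1 = 132, a_2 = 172, b_2 = 248, c_2 = 50, a_3 = 166, b_3 = 240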